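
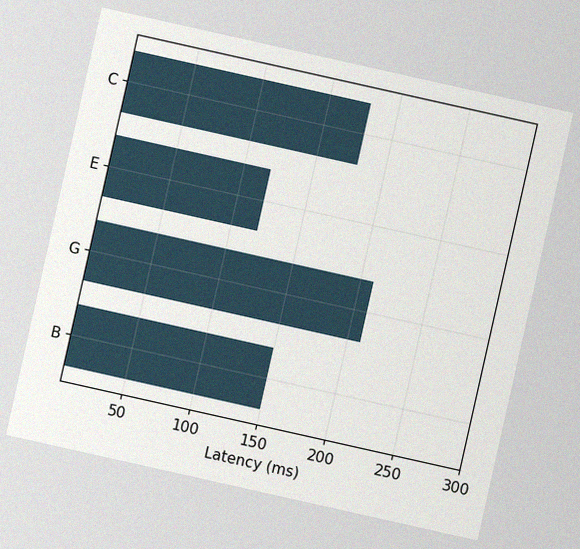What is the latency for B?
150ms

The chart is tilted about 13° clockwise, with some photo noise. Reading along the chart's x-axis, the B bar reaches 150ms.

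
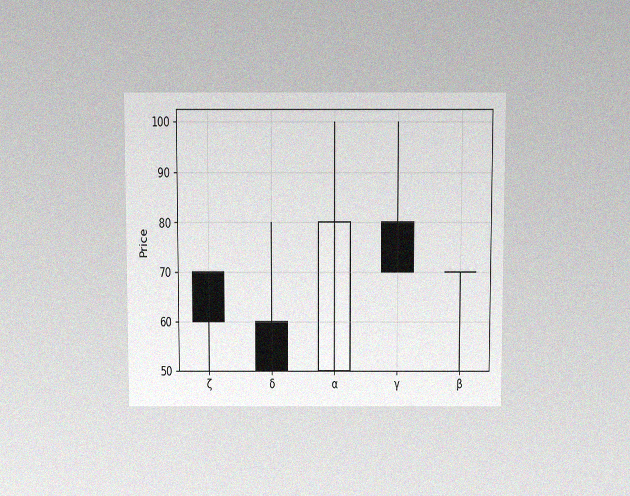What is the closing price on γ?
The chart is viewed slightly from above, with some photo noise. The γ candle closes at 70.

70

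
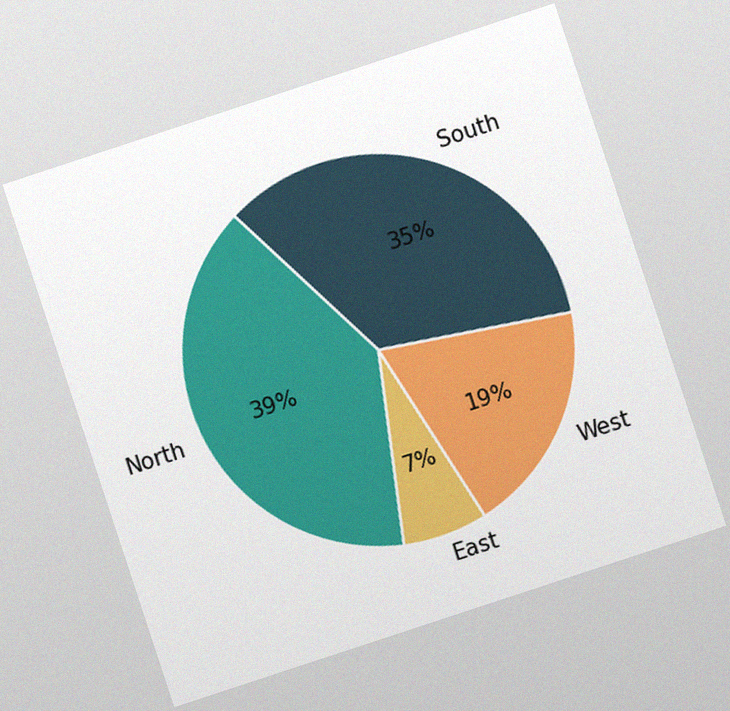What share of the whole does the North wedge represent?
The chart is tilted about 18° counter-clockwise, with some photo noise. The North slice takes up 39% of the pie.

39%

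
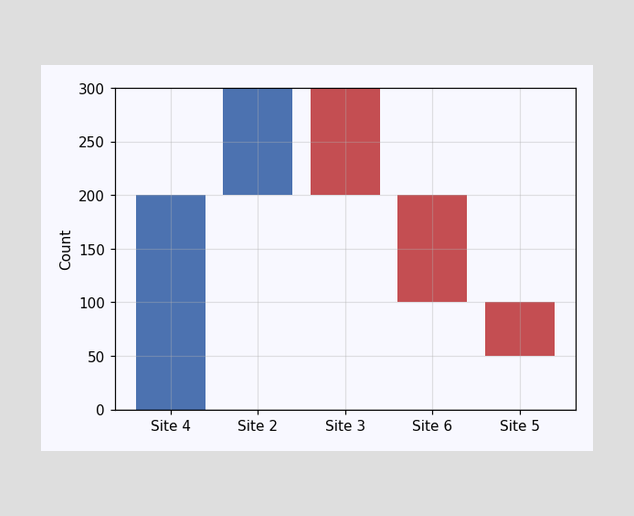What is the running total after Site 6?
After Site 6 the running total reaches 100.

100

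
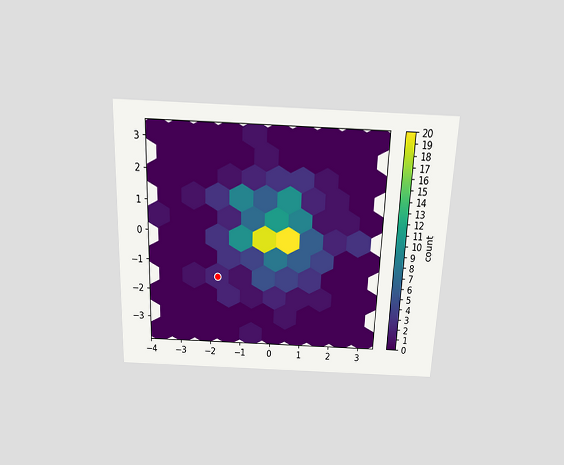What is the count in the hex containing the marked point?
2

The chart is tilted about 2° clockwise and viewed slightly from above. The marked hex reads 2 on the colorbar.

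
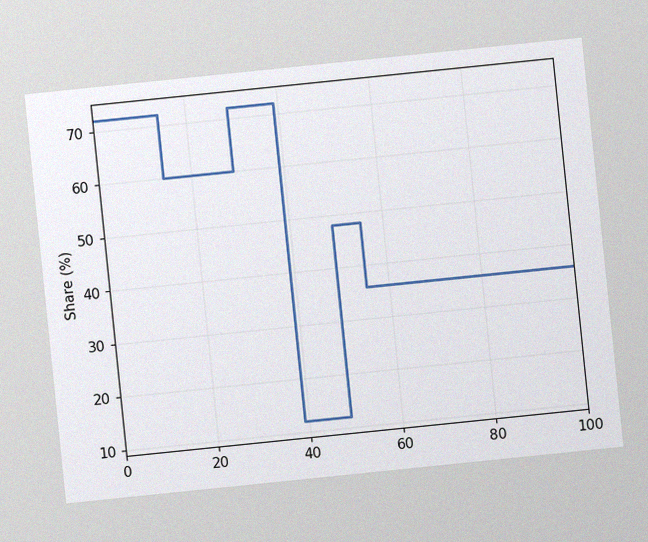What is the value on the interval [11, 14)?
72%

The chart is tilted about 6° counter-clockwise, with some photo noise. On [11, 14) the step sits at 72%.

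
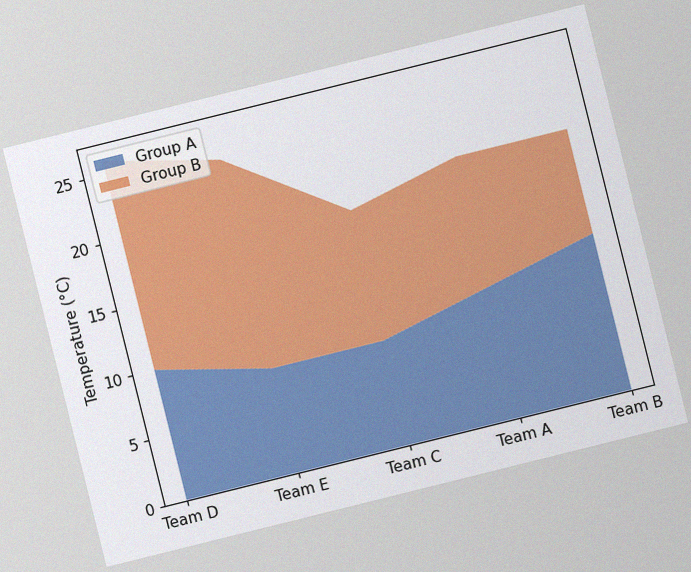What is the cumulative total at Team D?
26°C

The chart is tilted about 14° counter-clockwise, with some photo noise. The stacked total at Team D reaches 26°C.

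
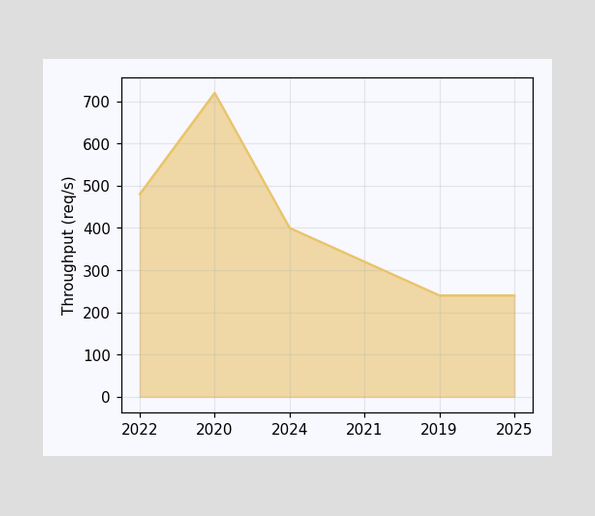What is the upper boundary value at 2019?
At 2019 the upper boundary is at 240req/s.

240req/s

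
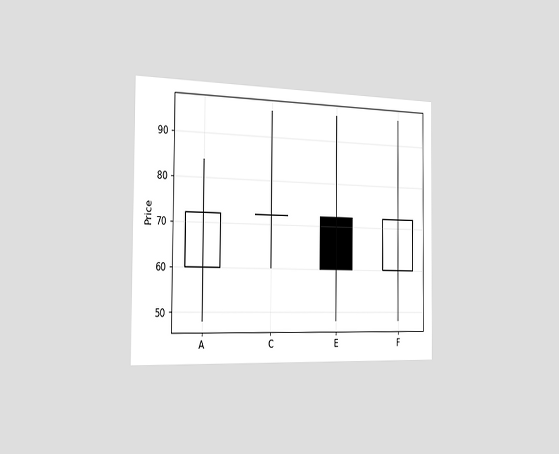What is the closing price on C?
72

The chart is viewed slightly from the left. The C candle closes at 72.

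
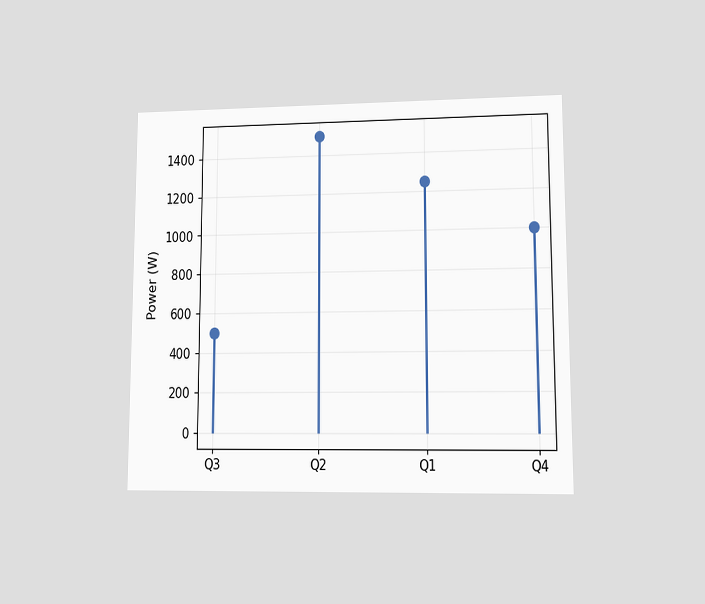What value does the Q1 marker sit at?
The chart is viewed at a slight angle. The Q1 marker sits at 1250W.

1250W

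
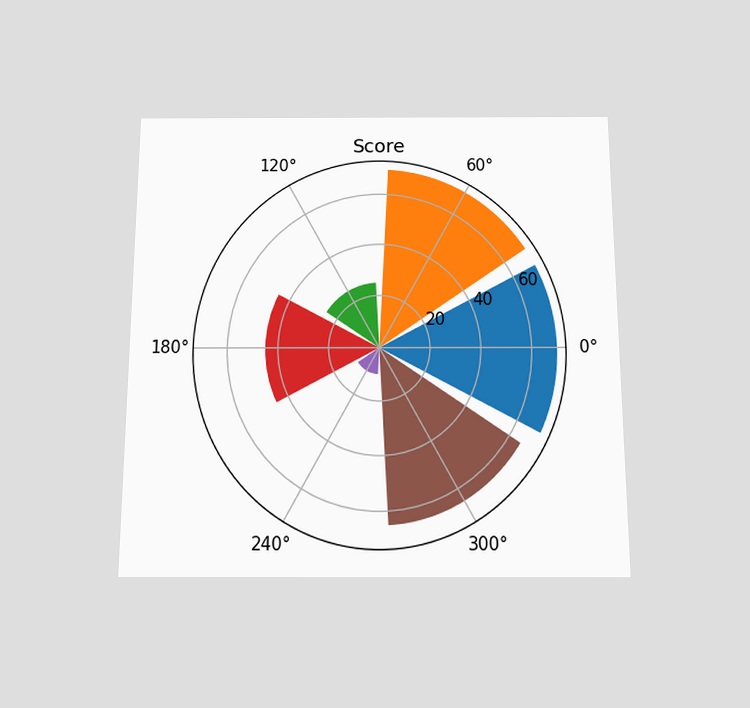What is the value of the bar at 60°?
The chart is viewed slightly from below. The bar at 60° reaches 70 on the radial axis.

70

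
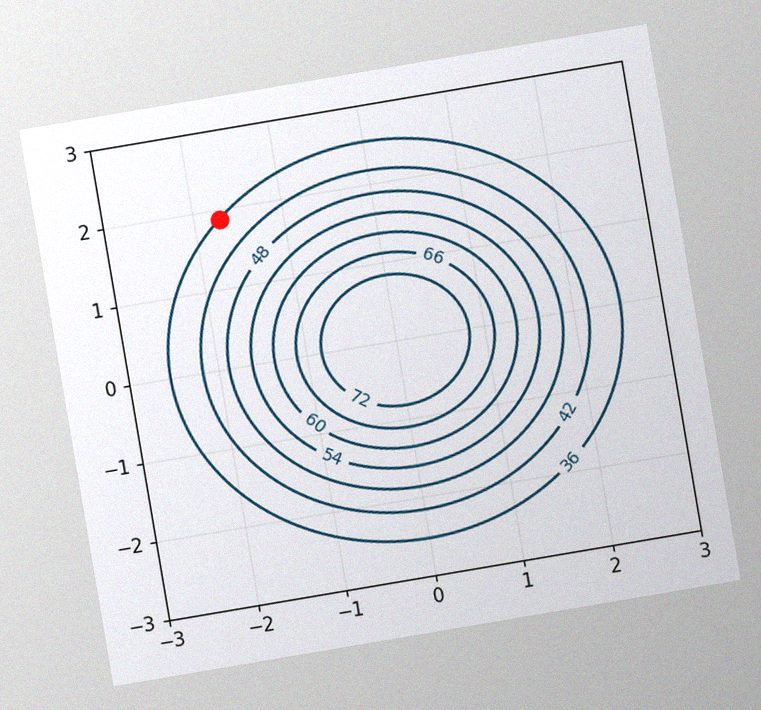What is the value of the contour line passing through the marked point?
The chart is tilted about 10° counter-clockwise, with some photo noise. The marked point sits on the contour labelled 36.

36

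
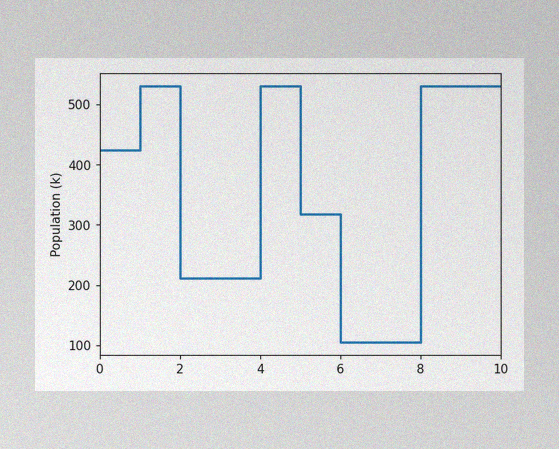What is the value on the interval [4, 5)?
530k

The image has some photo noise and uneven lighting. On [4, 5) the step sits at 530k.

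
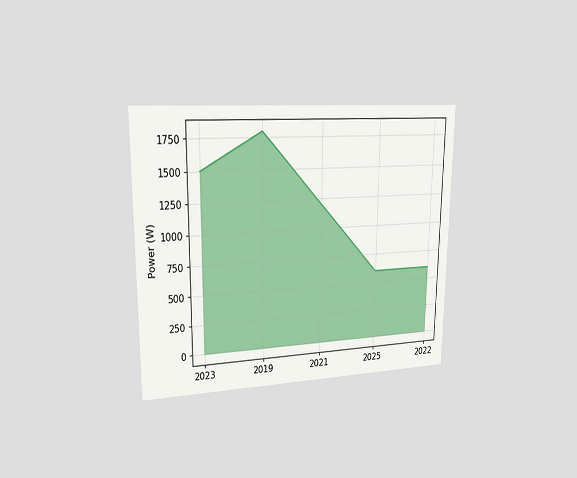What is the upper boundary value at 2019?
The chart is viewed slightly from the left. At 2019 the upper boundary is at 1800W.

1800W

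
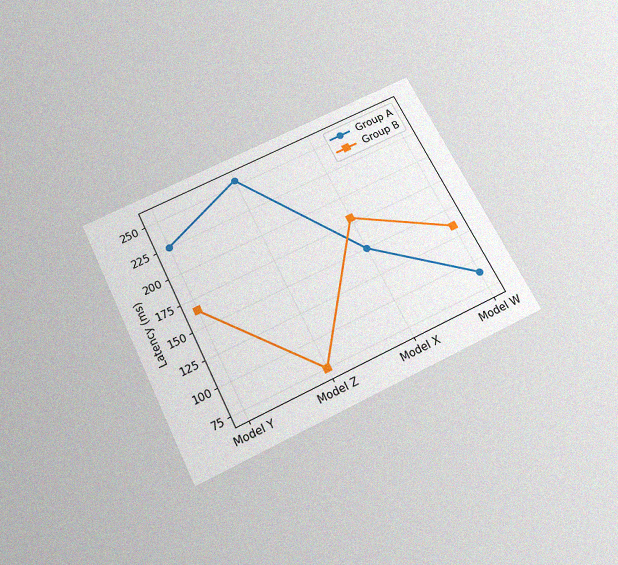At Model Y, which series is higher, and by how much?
Group A, by 60ms

The chart is tilted about 26° counter-clockwise and viewed slightly from below, with some photo noise. At Model Y, Group A sits above the other line by 60ms.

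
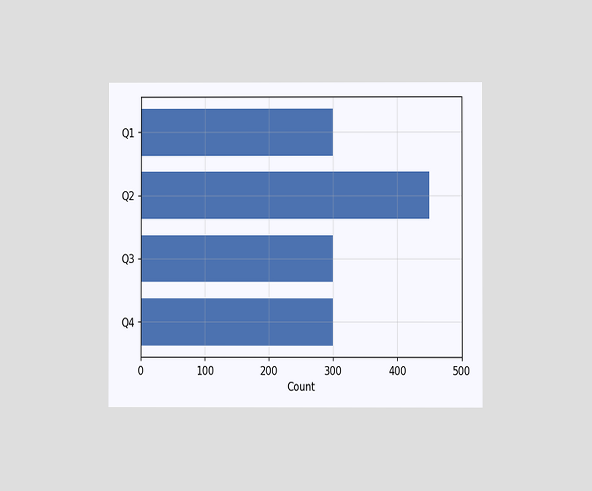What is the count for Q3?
300

The chart is viewed at a slight angle. Reading along the chart's x-axis, the Q3 bar reaches 300.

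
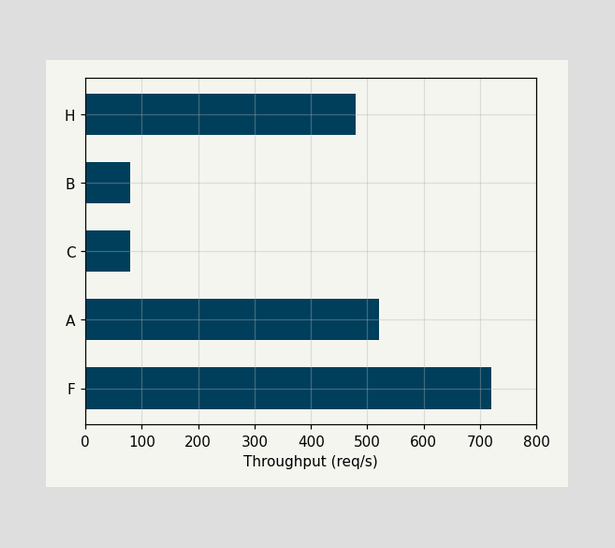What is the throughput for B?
80req/s

Reading along the chart's x-axis, the B bar reaches 80req/s.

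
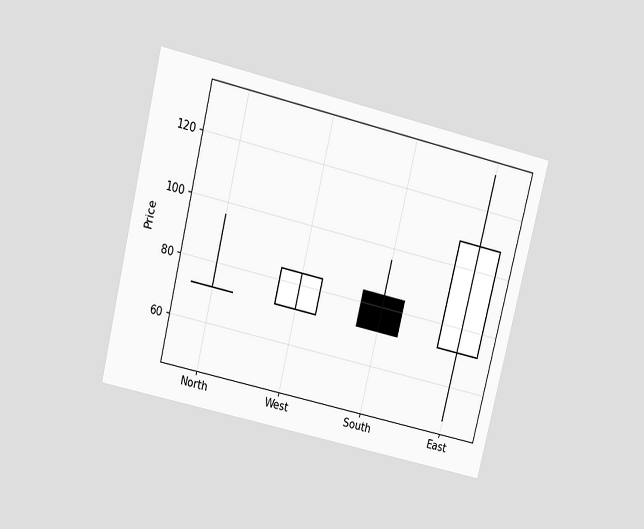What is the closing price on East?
108

The chart is tilted about 14° clockwise and viewed slightly from above. The East candle closes at 108.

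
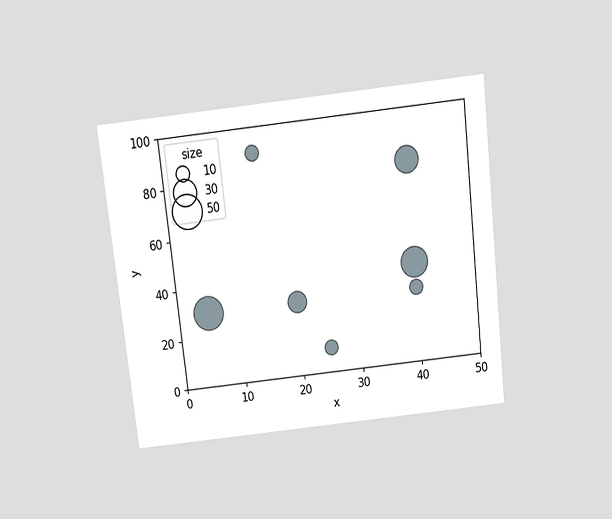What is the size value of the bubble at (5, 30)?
50

The chart is tilted about 6° counter-clockwise and viewed slightly from above. Matching the bubble at (5, 30) against the size legend gives 50.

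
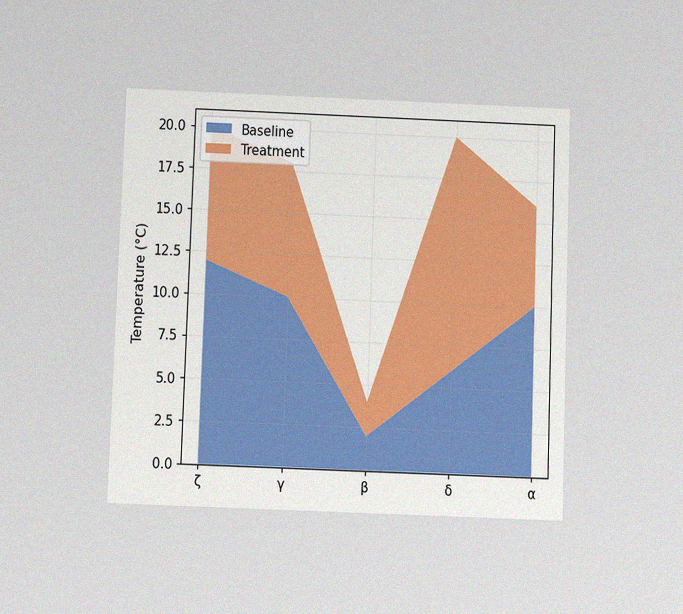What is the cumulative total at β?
The chart is tilted about 2° clockwise and viewed slightly from below, with some photo noise. The stacked total at β reaches 4°C.

4°C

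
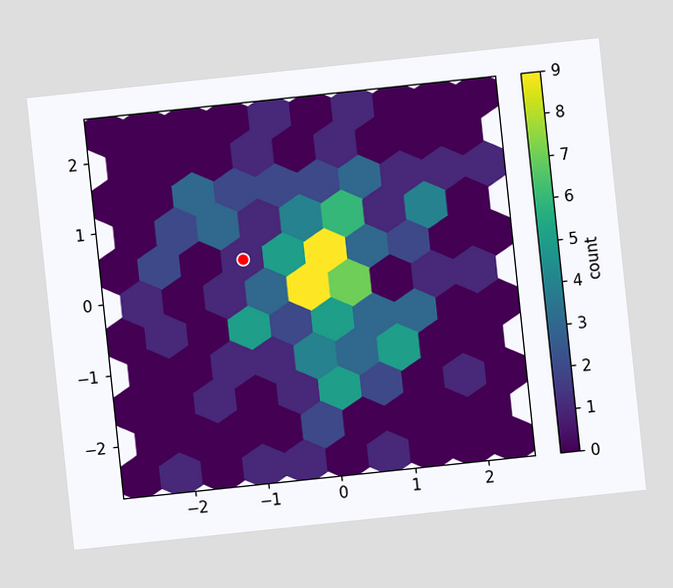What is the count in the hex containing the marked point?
The chart is tilted about 6° counter-clockwise. The marked hex reads 1 on the colorbar.

1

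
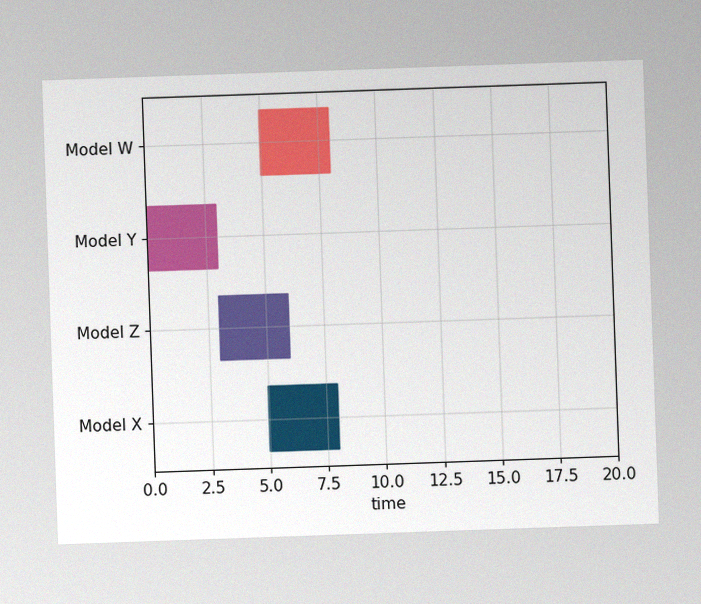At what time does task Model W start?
The image has some photo noise and uneven lighting. The Model W bar begins at t=5.

5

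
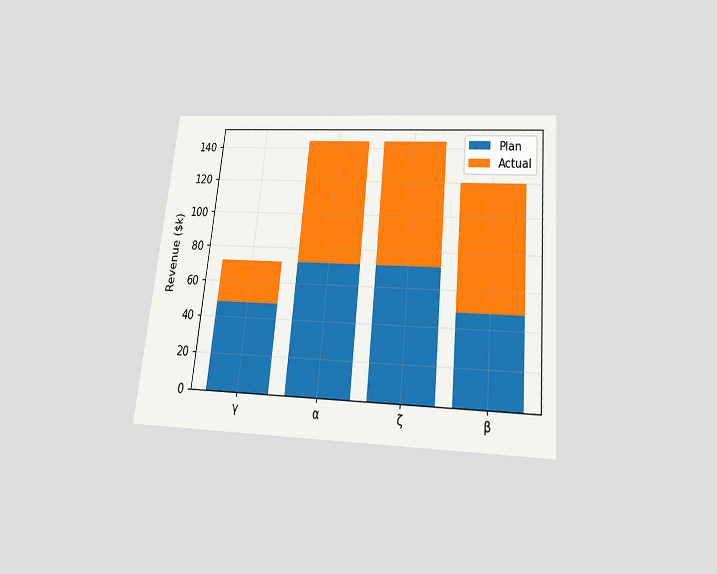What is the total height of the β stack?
$120k

The chart is tilted about 6° clockwise and viewed slightly from below. The β stack's top reaches $120k on the y-axis.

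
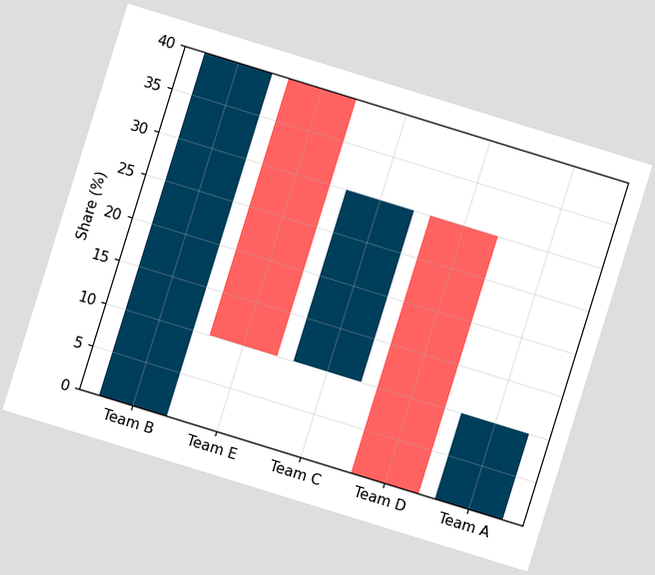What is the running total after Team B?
The chart is tilted about 17° clockwise. After Team B the running total reaches 40%.

40%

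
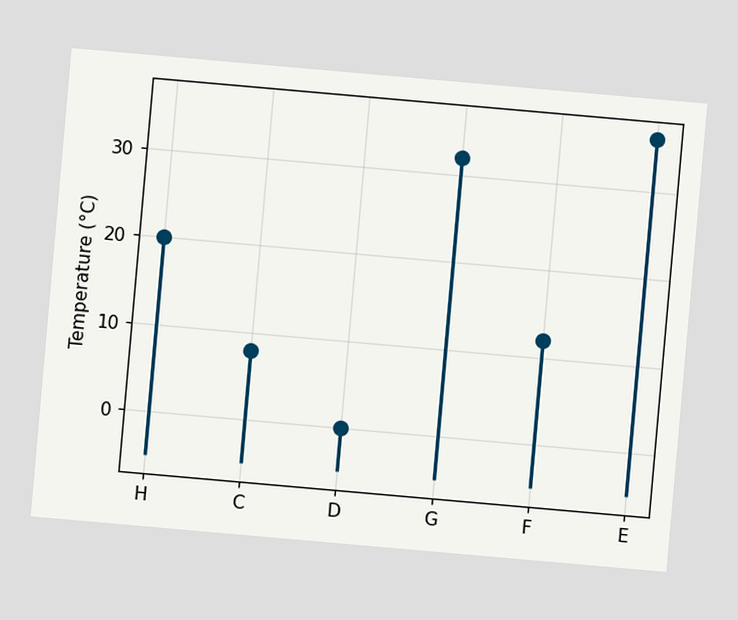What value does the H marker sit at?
20°C

The chart is tilted about 5° clockwise. The H marker sits at 20°C.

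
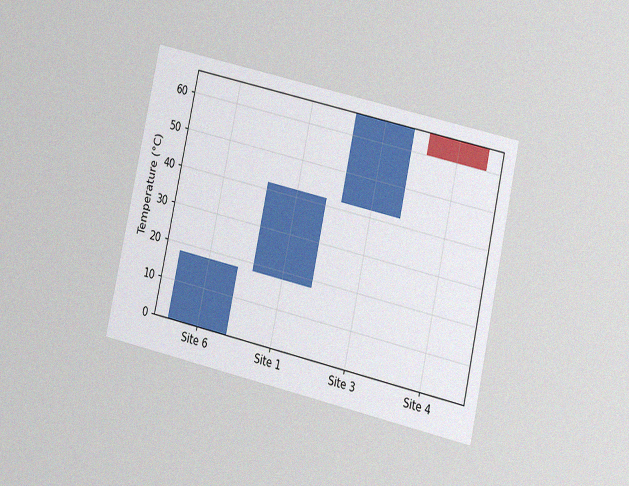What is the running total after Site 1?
The chart is tilted about 13° clockwise and viewed at a slight angle, with some photo noise. After Site 1 the running total reaches 42°C.

42°C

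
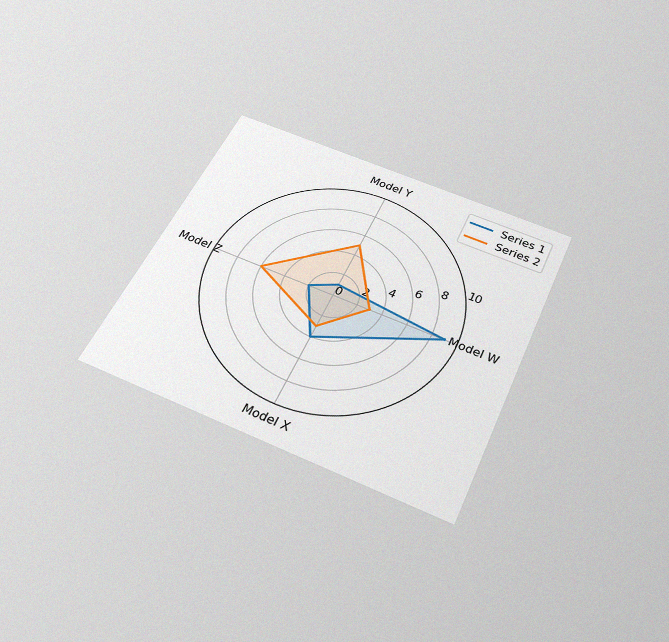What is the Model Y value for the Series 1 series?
The chart is tilted about 24° clockwise and viewed slightly from below, with some photo noise. On the Model Y axis, Series 1 reaches 1.

1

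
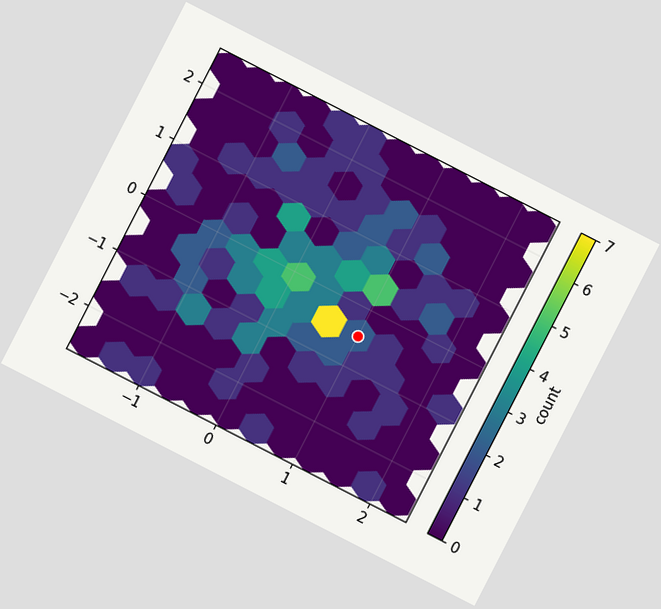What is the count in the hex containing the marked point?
The chart is tilted about 27° clockwise. The marked hex reads 2 on the colorbar.

2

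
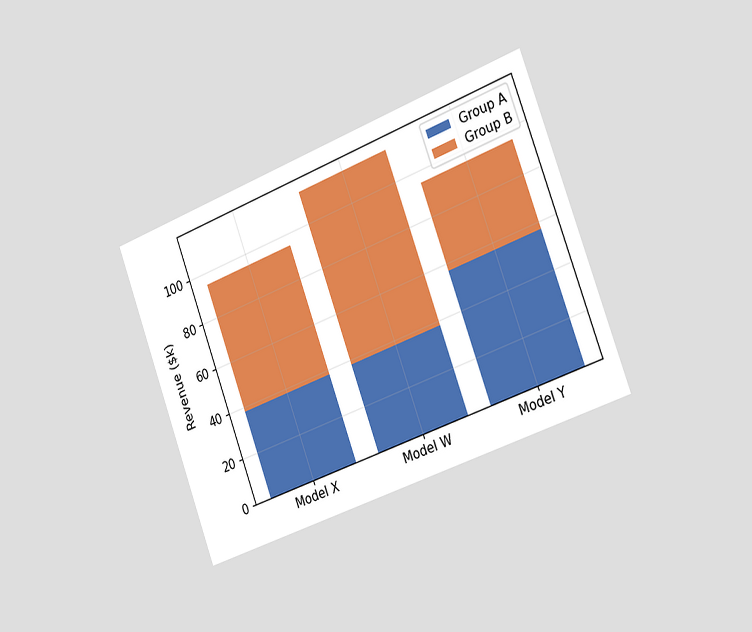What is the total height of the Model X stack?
$95k

The chart is tilted about 21° counter-clockwise and viewed slightly from the right. The Model X stack's top reaches $95k on the y-axis.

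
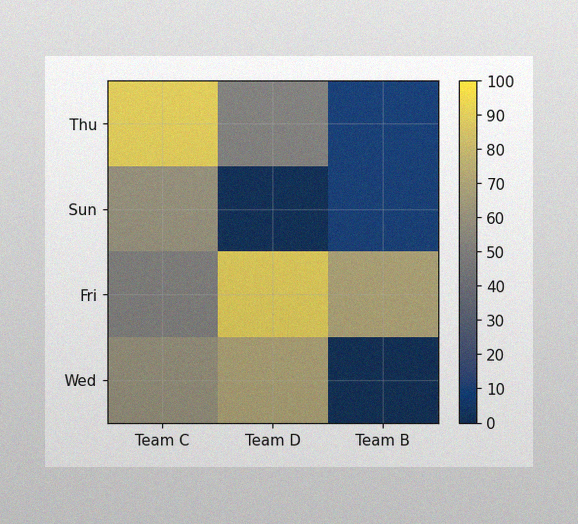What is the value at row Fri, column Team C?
The image has some photo noise and uneven lighting. Matching cell (Fri, Team C) against the colorbar gives 50.

50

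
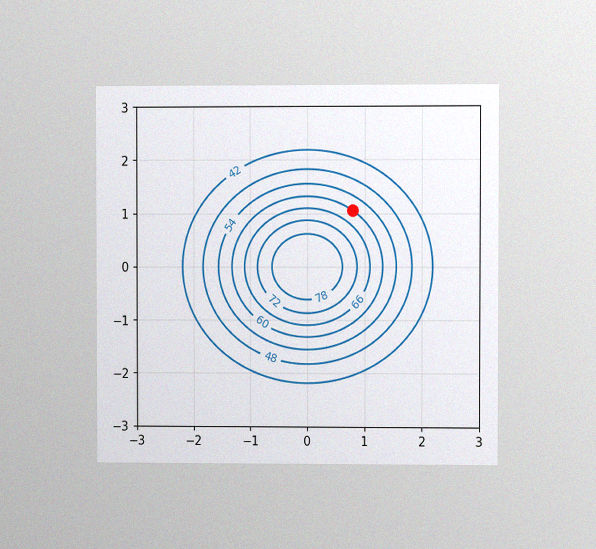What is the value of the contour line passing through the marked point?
60

The chart is viewed at a slight angle, with some photo noise. The marked point sits on the contour labelled 60.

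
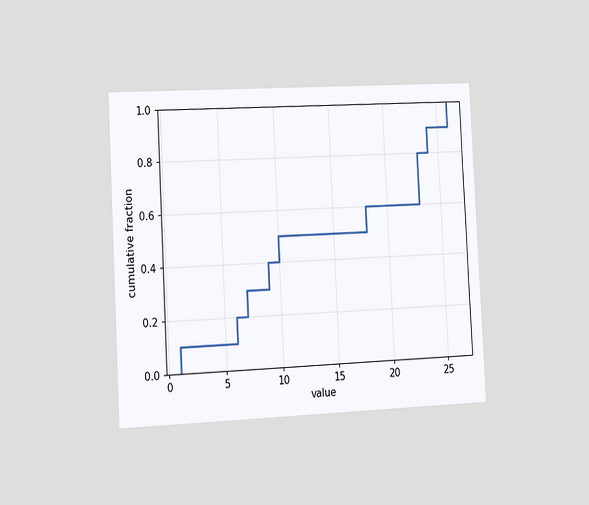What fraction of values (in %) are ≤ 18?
The chart is tilted about 3° counter-clockwise and viewed slightly from the left. At x=18 the ECDF step is at 60%.

60%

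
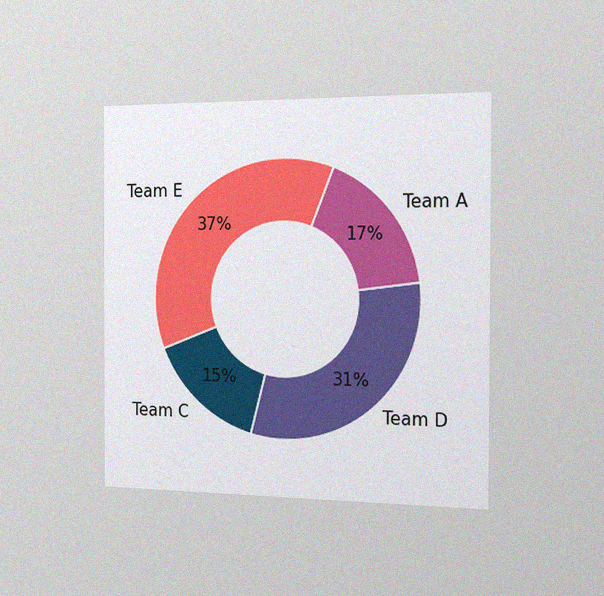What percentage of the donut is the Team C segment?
15%

The chart is viewed slightly from the right, with some photo noise. The Team C segment takes up 15% of the ring.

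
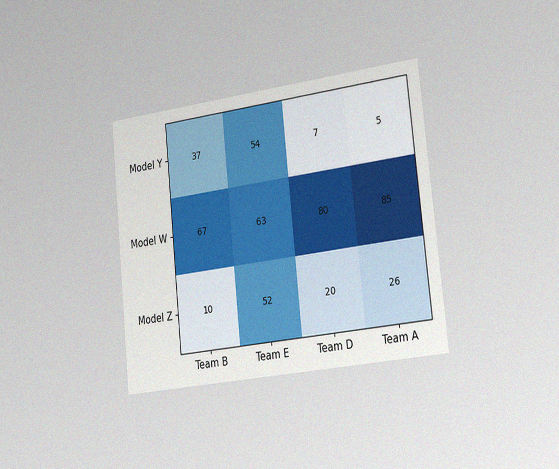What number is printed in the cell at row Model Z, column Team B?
The chart is tilted about 6° counter-clockwise and viewed slightly from the right, with some photo noise. The (Model Z, Team B) cell reads 10.

10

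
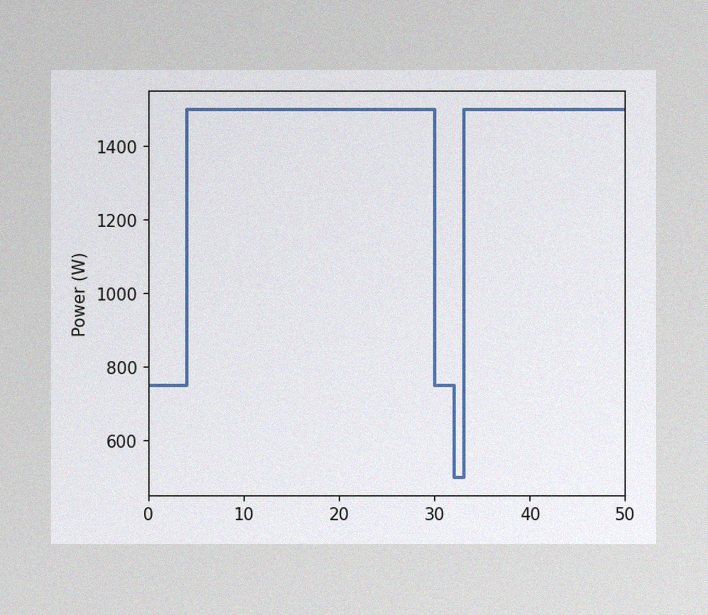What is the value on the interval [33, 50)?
The image has some photo noise and uneven lighting. On [33, 50) the step sits at 1500W.

1500W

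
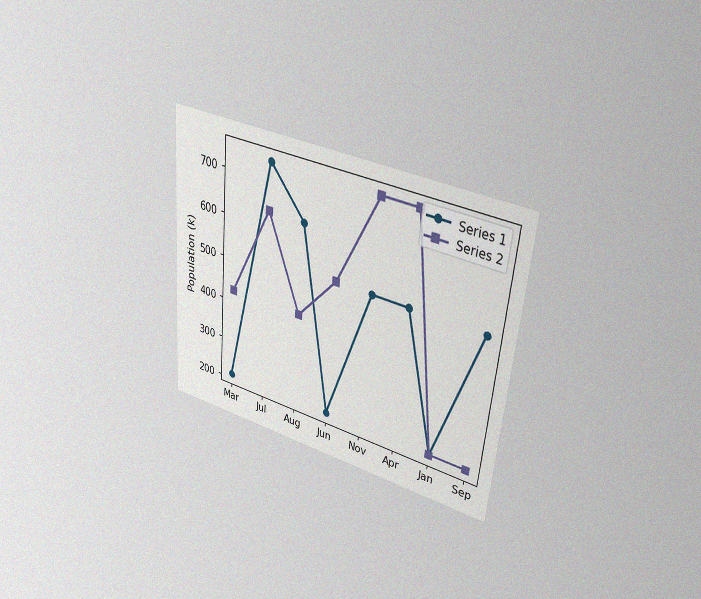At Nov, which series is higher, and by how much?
The chart is tilted about 5° clockwise and viewed at a slight angle, with some photo noise. At Nov, Series 2 sits above the other line by 212k.

Series 2, by 212k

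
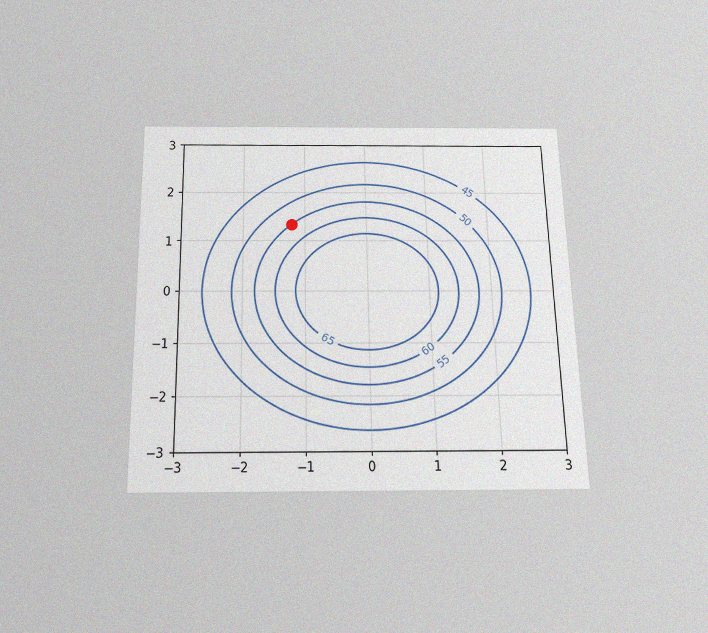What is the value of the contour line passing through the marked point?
55

The chart is viewed slightly from below, with some photo noise. The marked point sits on the contour labelled 55.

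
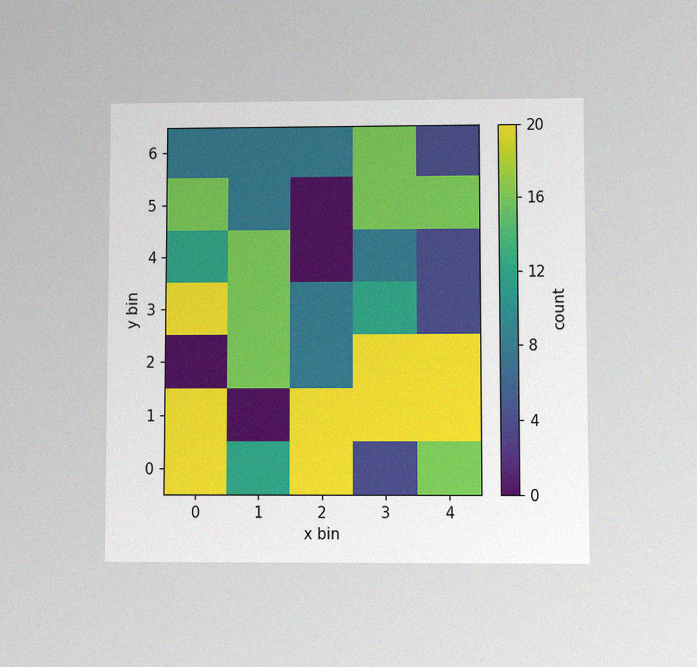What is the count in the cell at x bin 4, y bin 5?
The chart is viewed at a slight angle, with some photo noise. Matching the cell (4, 5) against the colorbar gives 16.

16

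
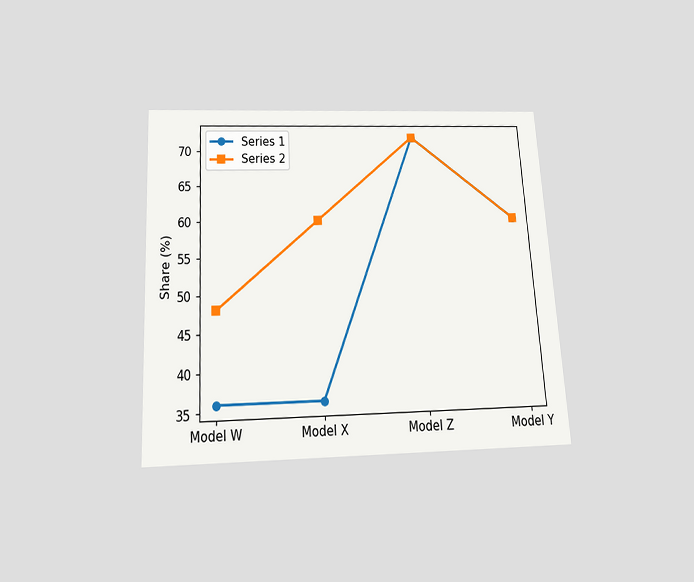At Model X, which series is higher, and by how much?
The chart is tilted about 3° counter-clockwise and viewed slightly from below. At Model X, Series 2 sits above the other line by 24%.

Series 2, by 24%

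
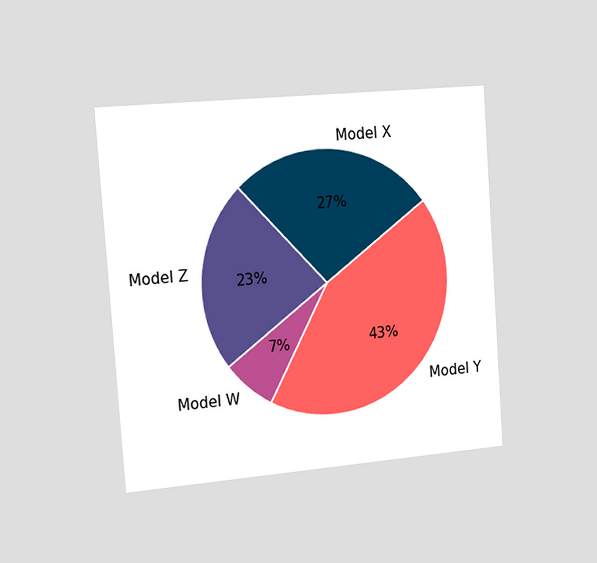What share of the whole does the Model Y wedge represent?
43%

The chart is tilted about 4° counter-clockwise and viewed slightly from the left. The Model Y slice takes up 43% of the pie.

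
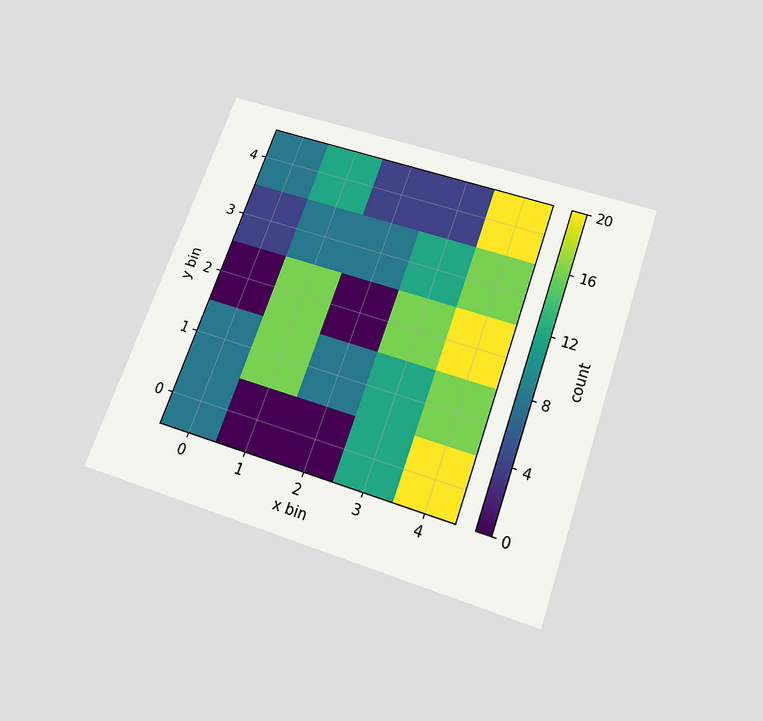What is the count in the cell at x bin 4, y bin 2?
The chart is tilted about 19° clockwise and viewed slightly from below. Matching the cell (4, 2) against the colorbar gives 20.

20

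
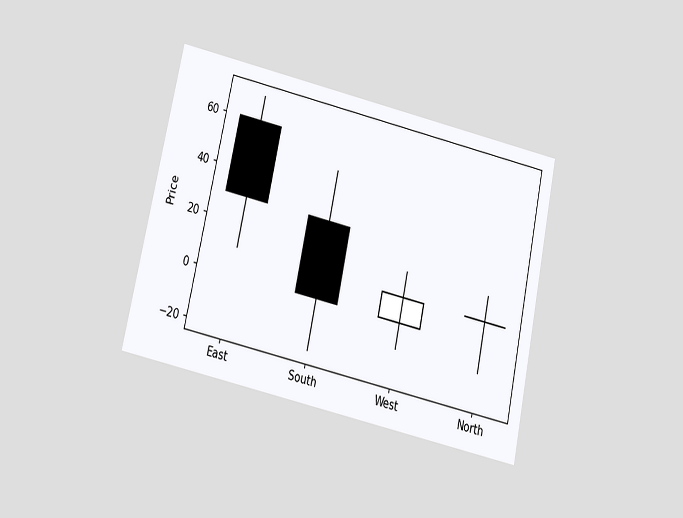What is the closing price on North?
The chart is tilted about 12° clockwise and viewed at a slight angle. The North candle closes at 10.

10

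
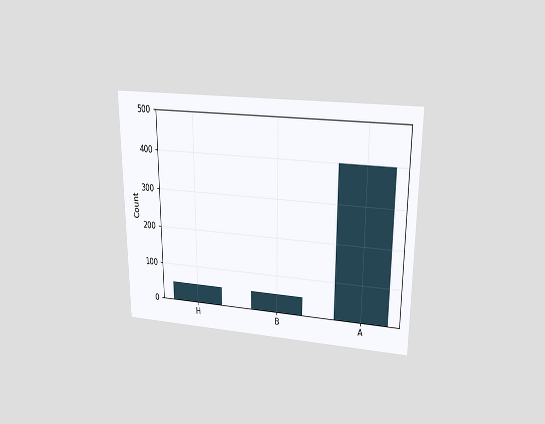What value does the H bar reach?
50

The chart is viewed slightly from above. Reading along the chart's y-axis, the H bar reaches 50.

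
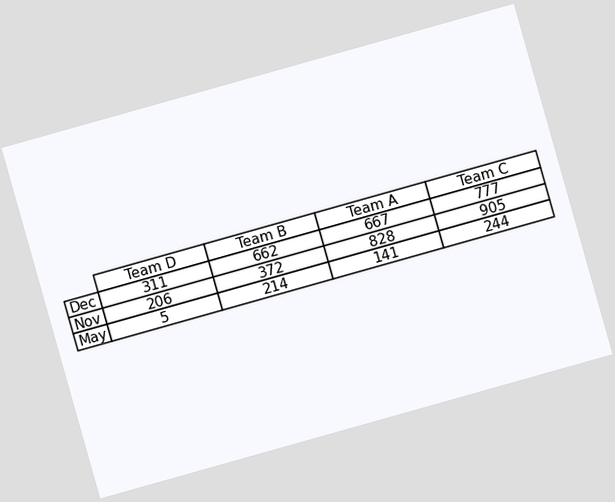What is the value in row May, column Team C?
The chart is tilted about 16° counter-clockwise. The (May, Team C) cell reads 244.

244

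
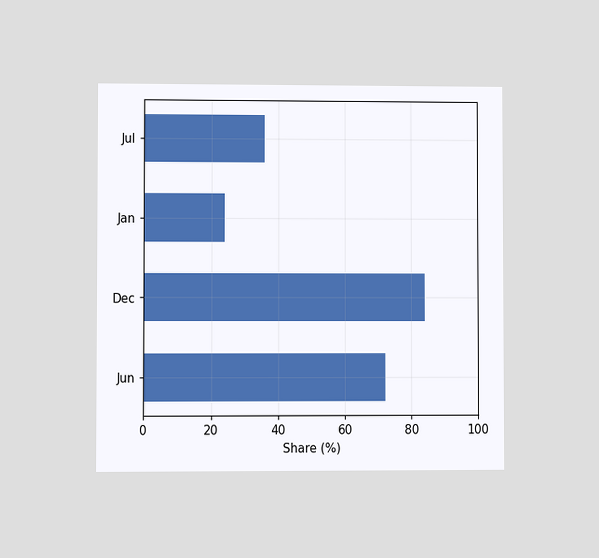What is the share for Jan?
24%

The chart is viewed at a slight angle. Reading along the chart's x-axis, the Jan bar reaches 24%.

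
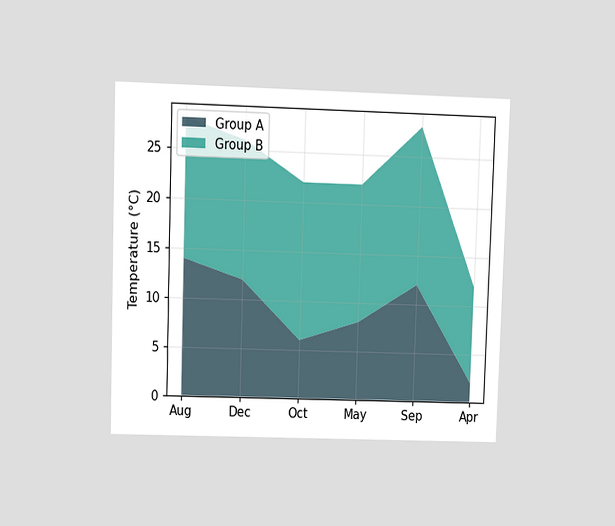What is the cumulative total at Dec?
The chart is viewed at a slight angle. The stacked total at Dec reaches 26°C.

26°C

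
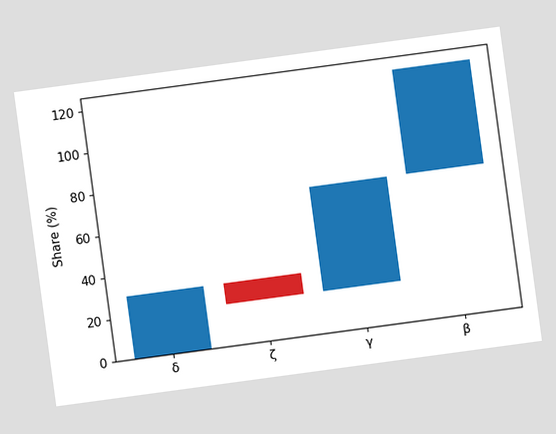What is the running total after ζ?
20%

The chart is tilted about 8° counter-clockwise. After ζ the running total reaches 20%.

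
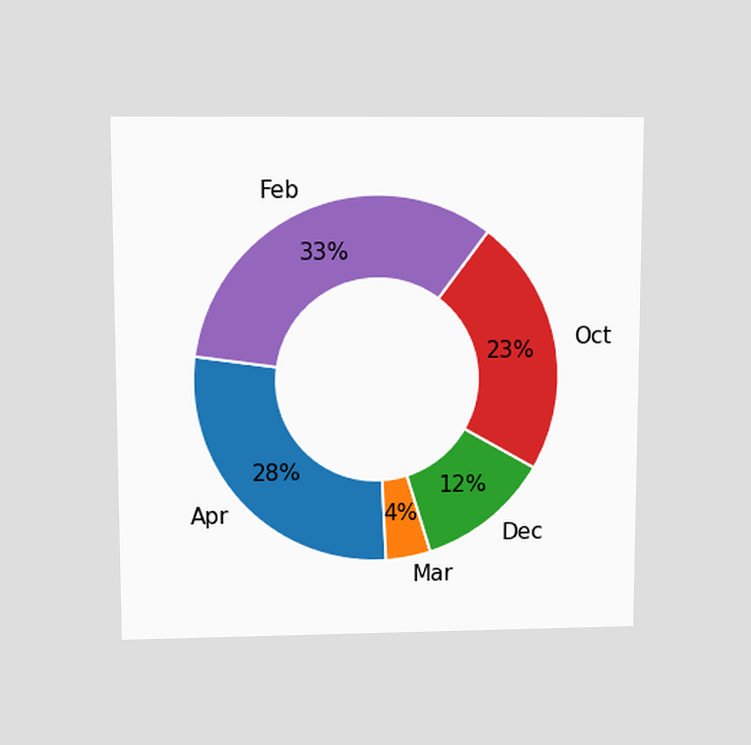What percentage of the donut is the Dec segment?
12%

The chart is viewed slightly from above. The Dec segment takes up 12% of the ring.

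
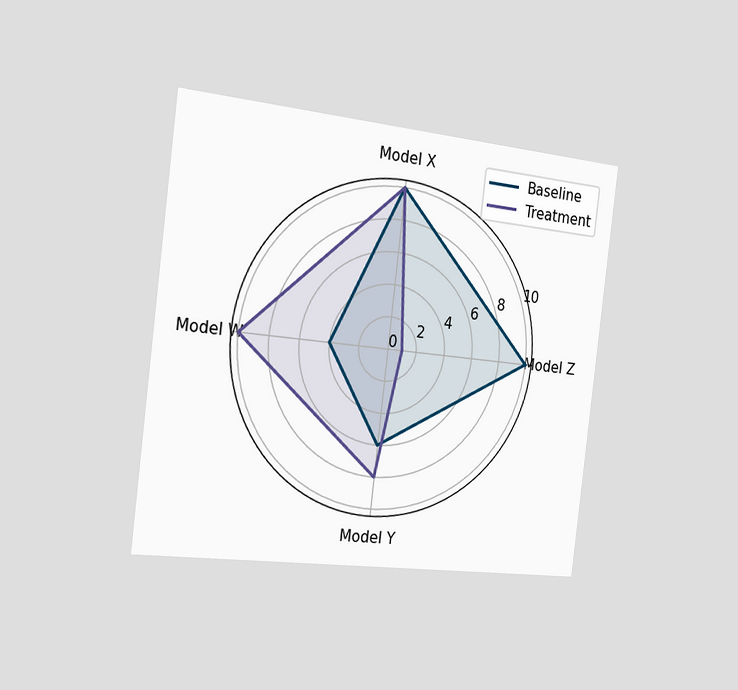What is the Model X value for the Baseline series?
10

The chart is tilted about 7° clockwise and viewed slightly from the left. On the Model X axis, Baseline reaches 10.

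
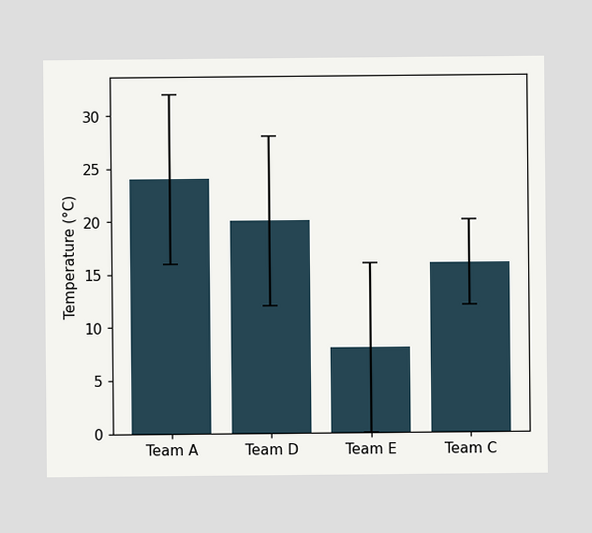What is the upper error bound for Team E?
The Team E bar's upper whisker reaches 16°C.

16°C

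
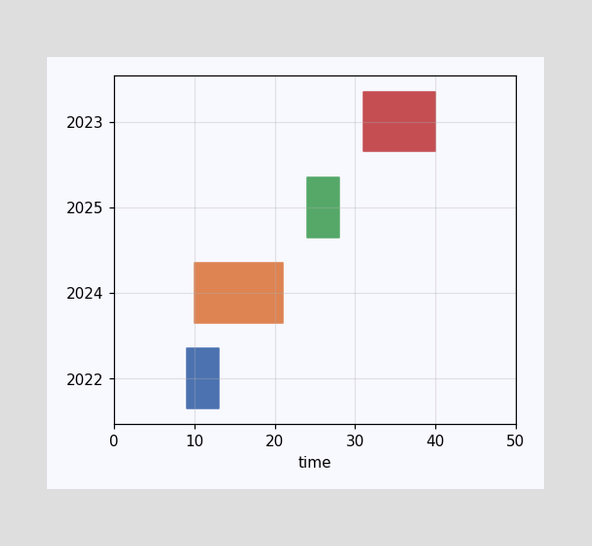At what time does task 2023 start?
The 2023 bar begins at t=31.

31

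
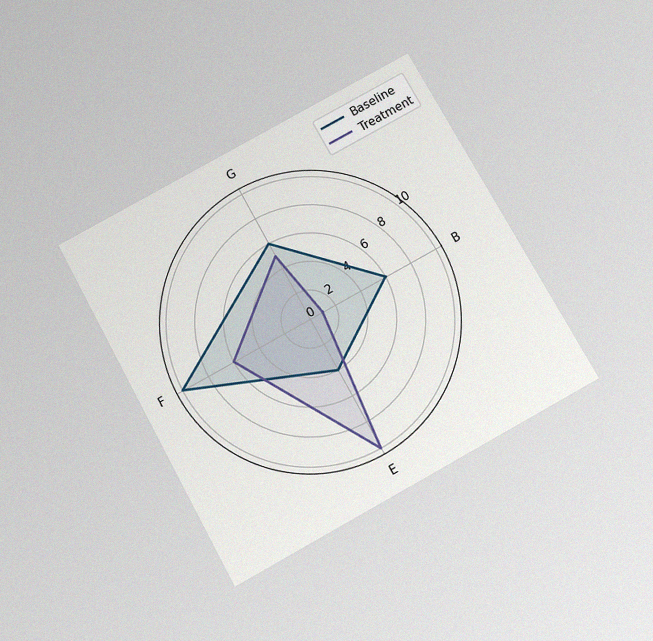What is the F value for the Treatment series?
The chart is tilted about 29° counter-clockwise and viewed slightly from below, with some photo noise. On the F axis, Treatment reaches 6.

6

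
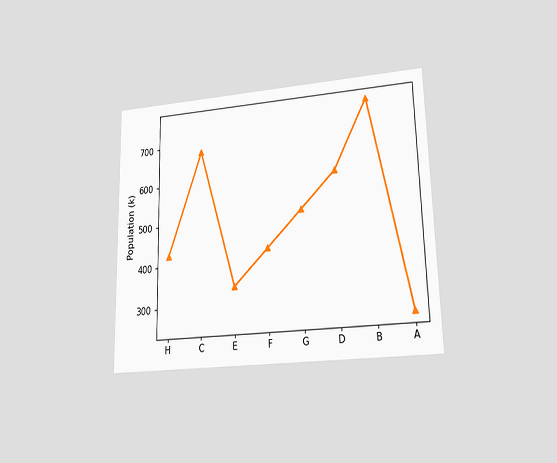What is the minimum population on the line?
255k

The chart is viewed at a slight angle. The lowest point is at A, and reading across to the y-axis gives 255k.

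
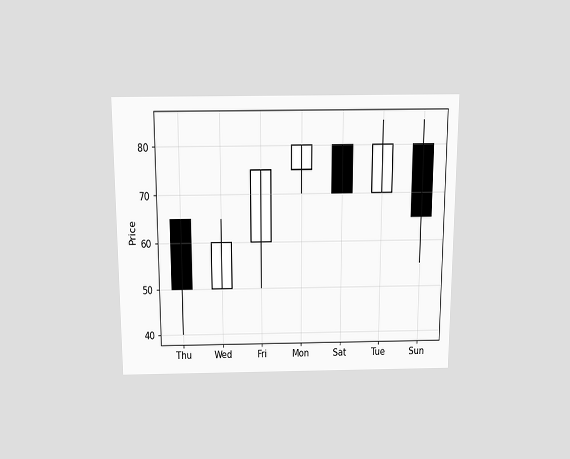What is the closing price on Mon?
80

The chart is viewed slightly from above. The Mon candle closes at 80.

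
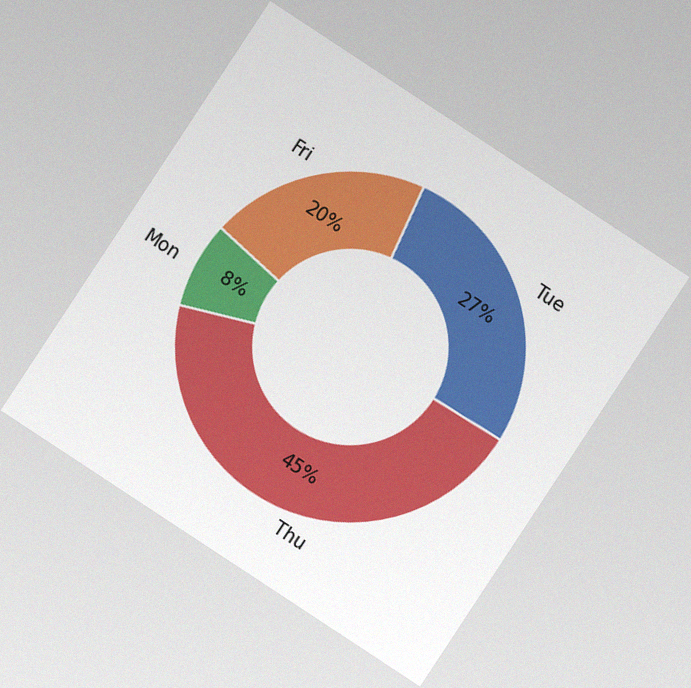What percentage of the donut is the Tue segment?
The chart is tilted about 33° clockwise, with some photo noise. The Tue segment takes up 27% of the ring.

27%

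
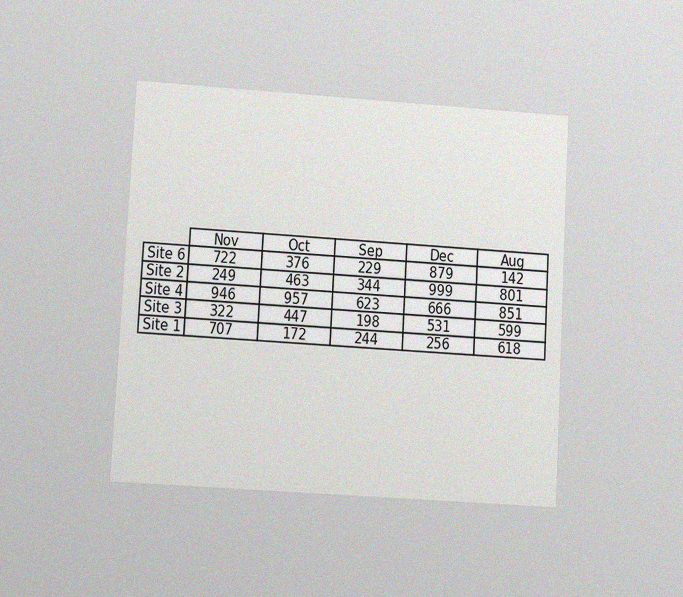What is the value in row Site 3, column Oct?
The chart is tilted about 3° clockwise and viewed at a slight angle, with some photo noise. The (Site 3, Oct) cell reads 447.

447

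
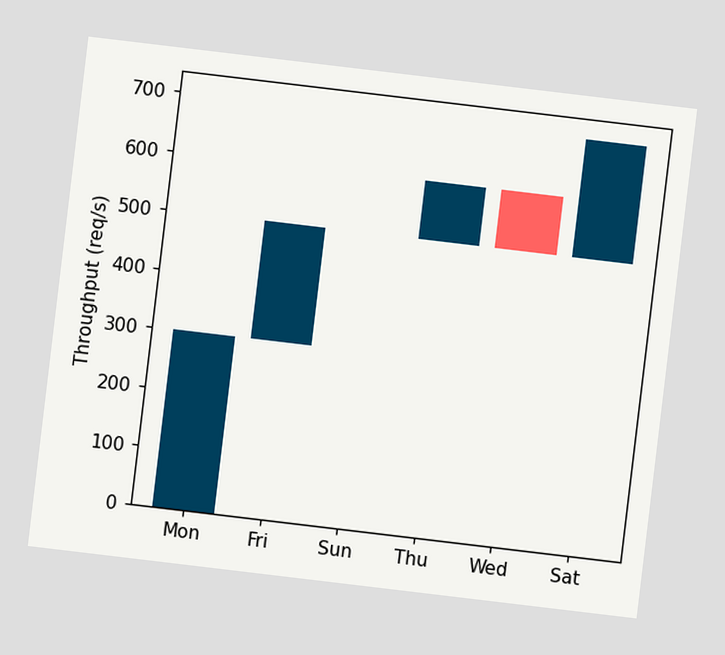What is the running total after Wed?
The chart is tilted about 7° clockwise. After Wed the running total reaches 500req/s.

500req/s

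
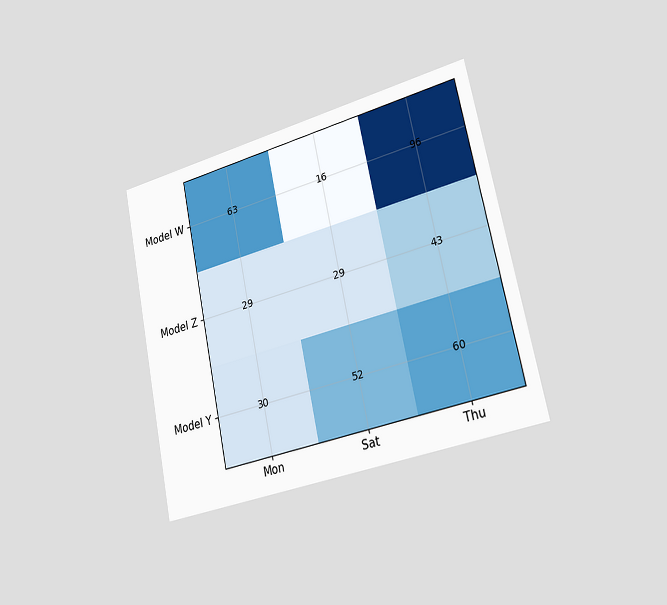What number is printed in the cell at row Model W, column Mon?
63

The chart is tilted about 12° counter-clockwise and viewed slightly from the right. The (Model W, Mon) cell reads 63.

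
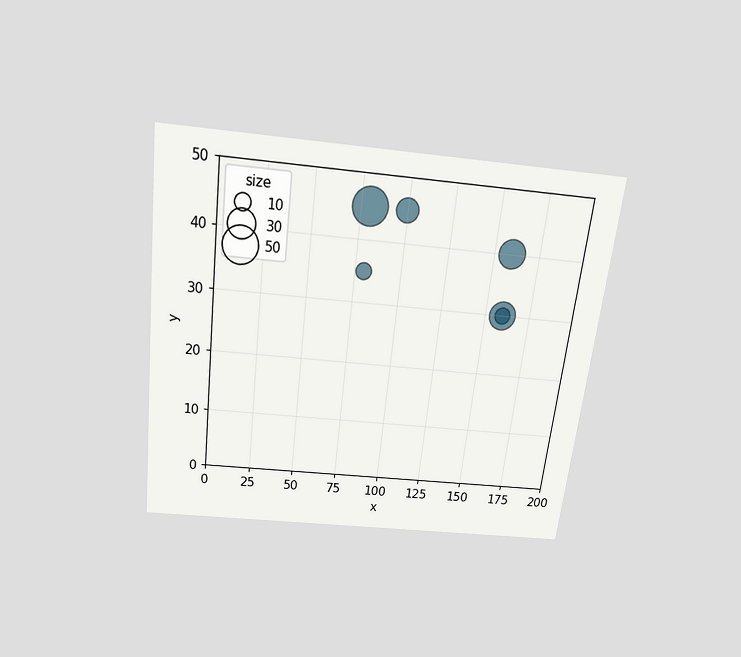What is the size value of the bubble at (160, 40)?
30

The chart is tilted about 7° clockwise and viewed slightly from above. Matching the bubble at (160, 40) against the size legend gives 30.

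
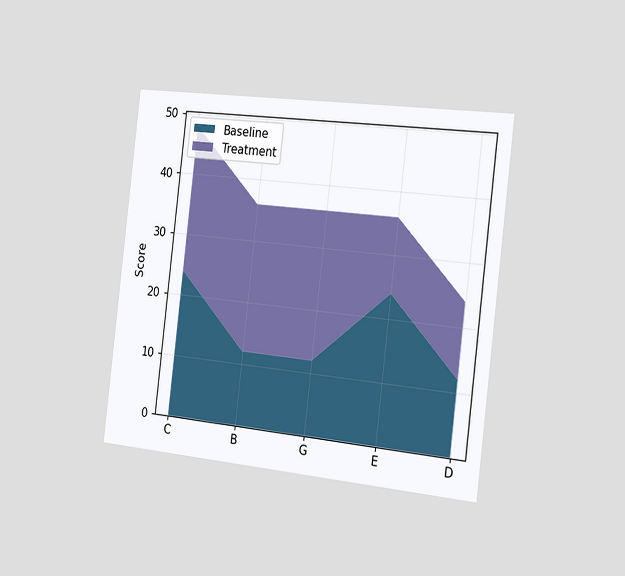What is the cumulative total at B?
The chart is tilted about 7° clockwise and viewed slightly from the right. The stacked total at B reaches 36.

36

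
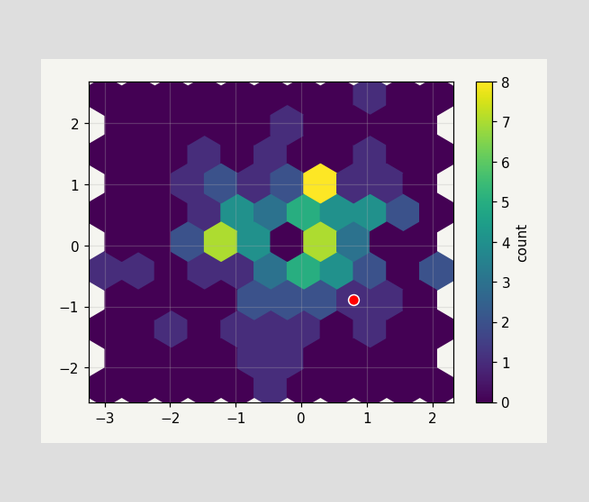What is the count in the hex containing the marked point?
The marked hex reads 1 on the colorbar.

1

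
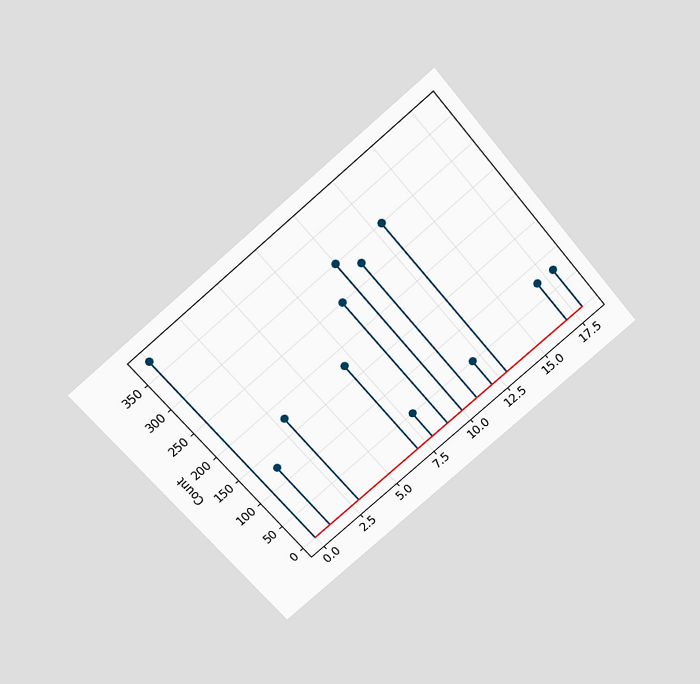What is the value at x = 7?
175

The chart is tilted about 40° counter-clockwise and viewed slightly from above. The stem at x=7 reaches 175.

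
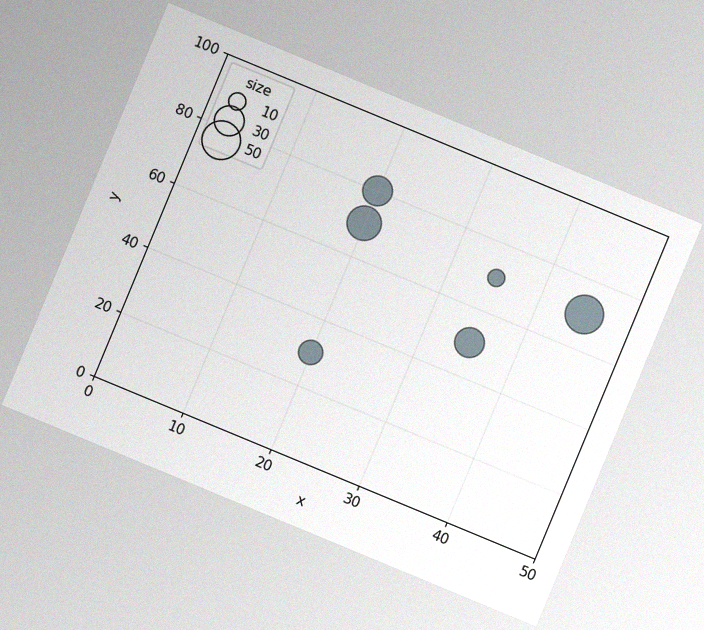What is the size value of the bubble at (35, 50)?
30

The chart is tilted about 23° clockwise, with some photo noise. Matching the bubble at (35, 50) against the size legend gives 30.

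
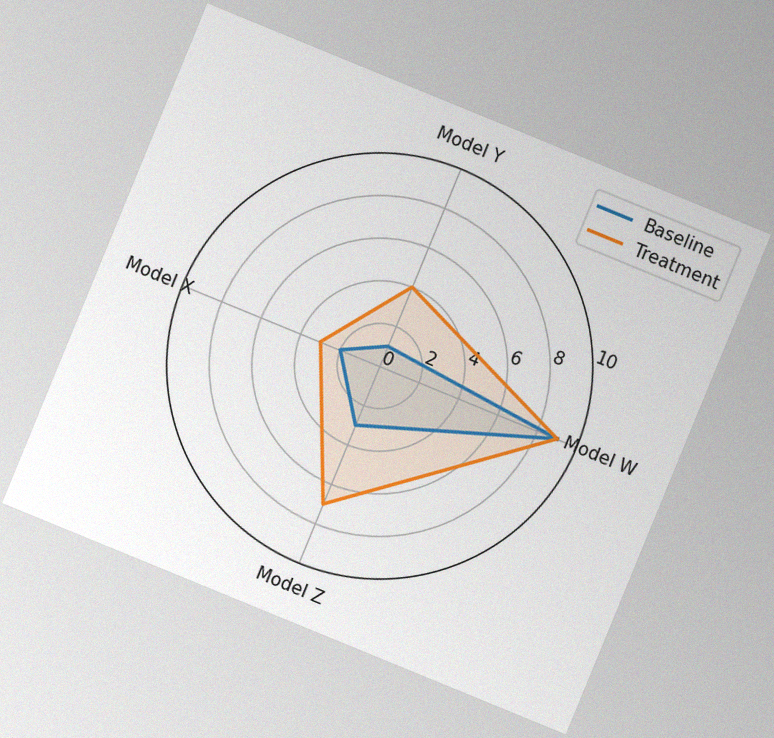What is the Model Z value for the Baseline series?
The chart is tilted about 22° clockwise, with some photo noise. On the Model Z axis, Baseline reaches 3.

3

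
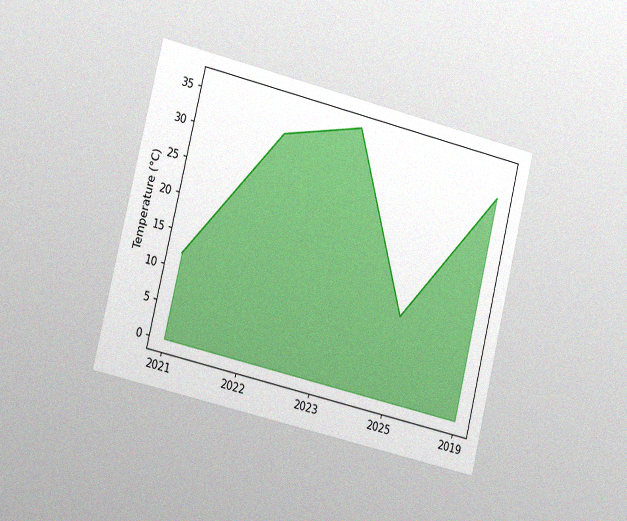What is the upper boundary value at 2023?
The chart is tilted about 14° clockwise and viewed slightly from the left, with some photo noise. At 2023 the upper boundary is at 36°C.

36°C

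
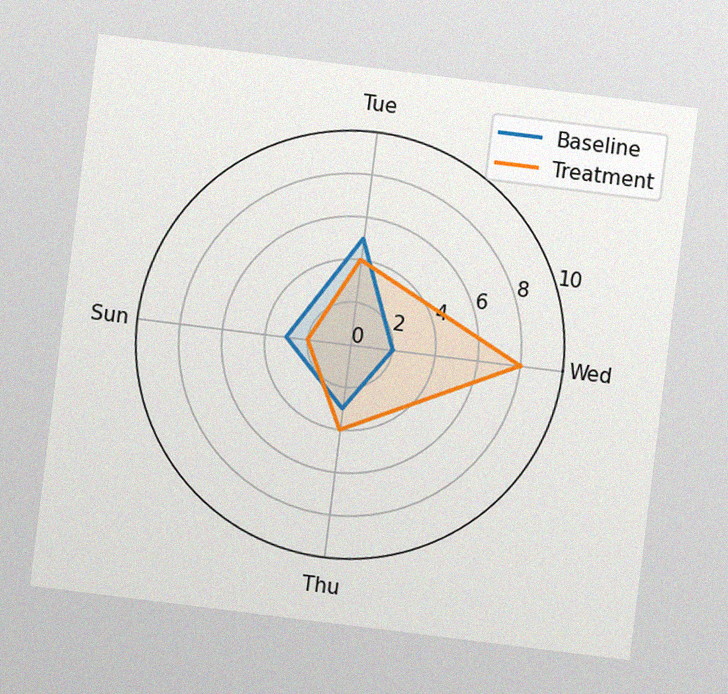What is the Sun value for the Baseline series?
3

The chart is tilted about 7° clockwise, with some photo noise. On the Sun axis, Baseline reaches 3.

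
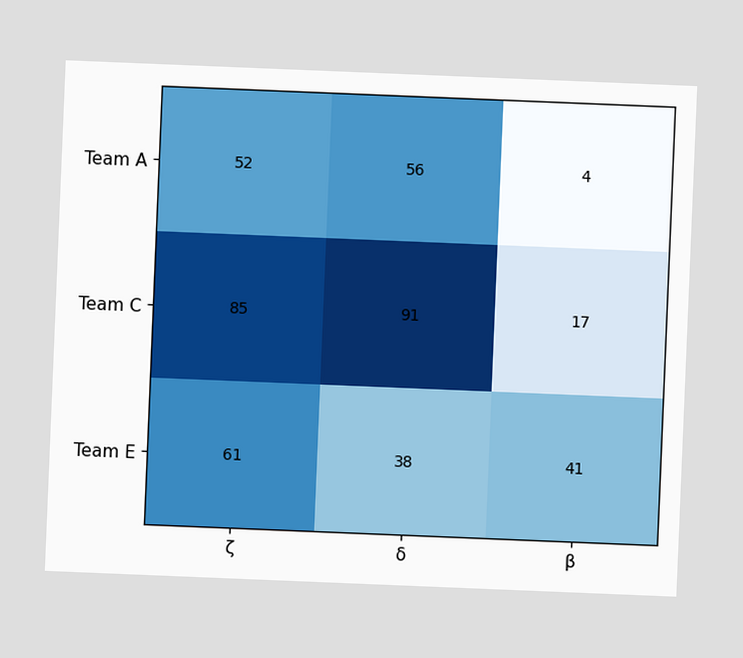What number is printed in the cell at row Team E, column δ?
The chart is tilted about 2° clockwise. The (Team E, δ) cell reads 38.

38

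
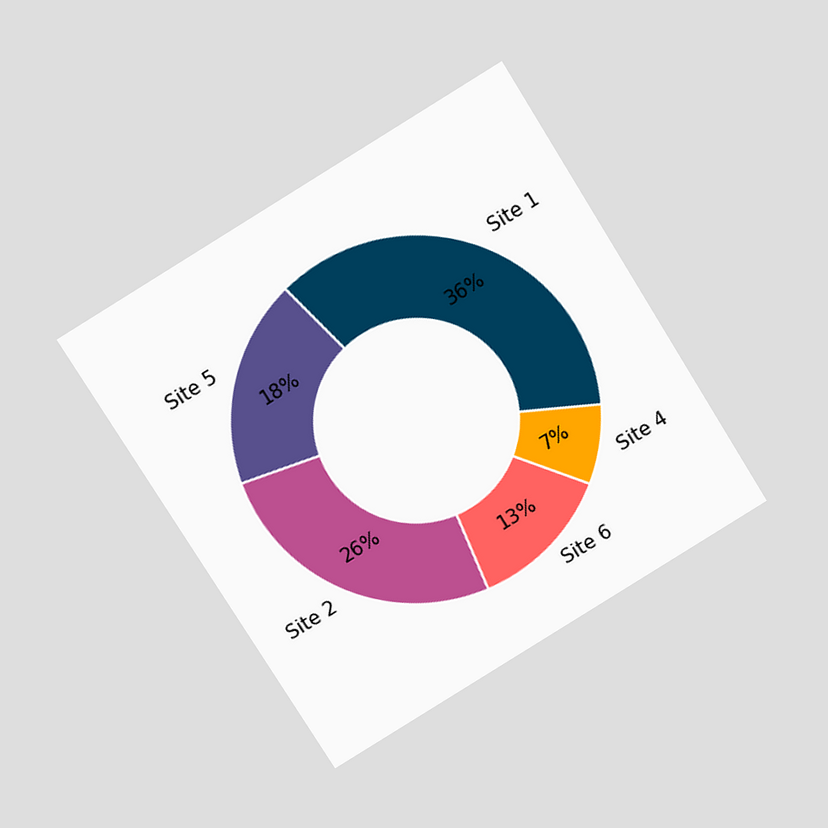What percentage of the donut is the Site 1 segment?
The chart is tilted about 32° counter-clockwise and viewed slightly from above. The Site 1 segment takes up 36% of the ring.

36%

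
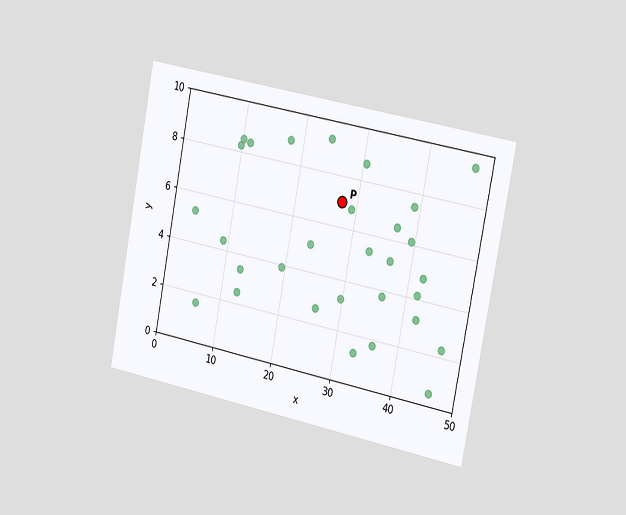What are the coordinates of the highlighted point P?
The chart is tilted about 11° clockwise and viewed slightly from the right. Following the gridlines from P to each axis, P sits at (27.5, 7).

(27.5, 7)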